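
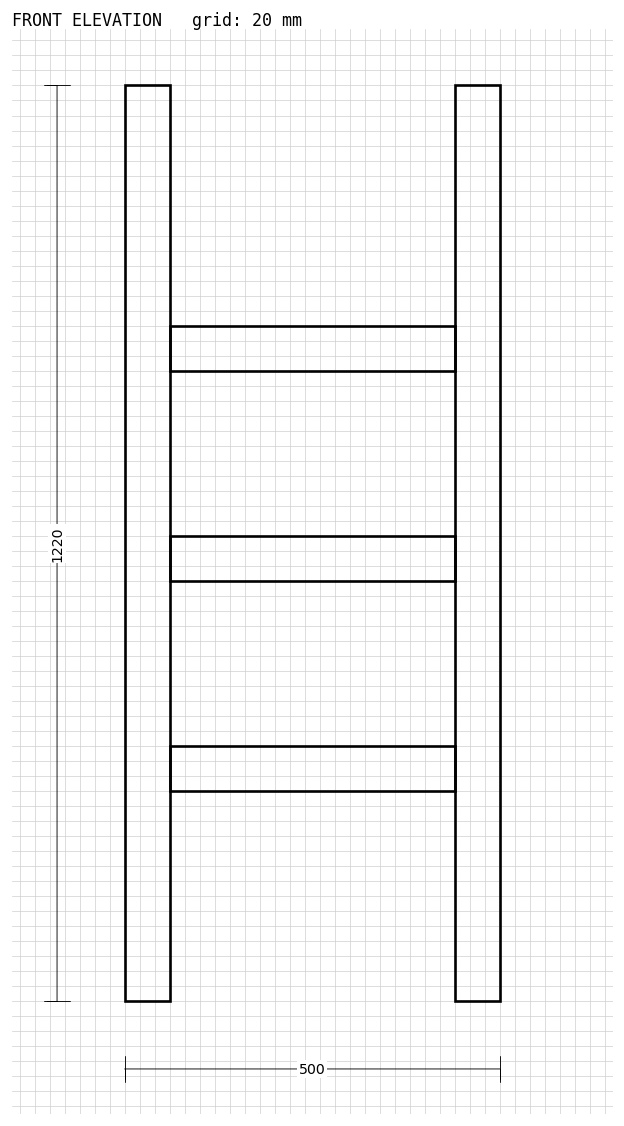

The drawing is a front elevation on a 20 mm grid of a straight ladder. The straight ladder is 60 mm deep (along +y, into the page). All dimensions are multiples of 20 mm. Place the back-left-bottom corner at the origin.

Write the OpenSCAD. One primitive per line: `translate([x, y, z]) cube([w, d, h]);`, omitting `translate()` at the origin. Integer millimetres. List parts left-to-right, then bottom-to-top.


cube([60, 60, 1220]);
translate([60, 0, 280]) cube([380, 60, 60]);
translate([60, 0, 560]) cube([380, 60, 60]);
translate([60, 0, 840]) cube([380, 60, 60]);
translate([440, 0, 0]) cube([60, 60, 1220]);


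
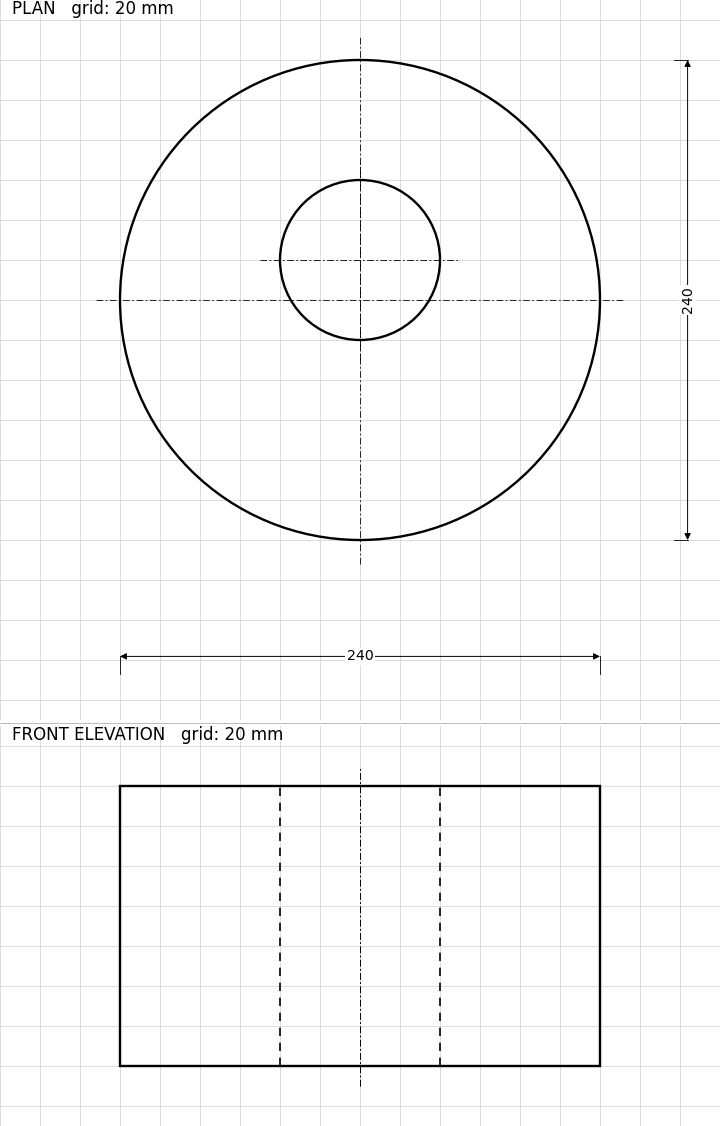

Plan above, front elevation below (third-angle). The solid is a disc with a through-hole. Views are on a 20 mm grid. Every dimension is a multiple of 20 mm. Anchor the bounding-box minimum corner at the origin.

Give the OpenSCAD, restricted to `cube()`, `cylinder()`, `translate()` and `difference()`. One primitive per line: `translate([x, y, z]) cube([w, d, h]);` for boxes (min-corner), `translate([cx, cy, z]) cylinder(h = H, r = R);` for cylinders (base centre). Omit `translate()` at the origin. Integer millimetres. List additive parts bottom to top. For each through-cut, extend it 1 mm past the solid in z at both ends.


difference() {
  translate([120, 120, 0]) cylinder(h = 140, r = 120);
  translate([120, 140, -1]) cylinder(h = 142, r = 40);
}


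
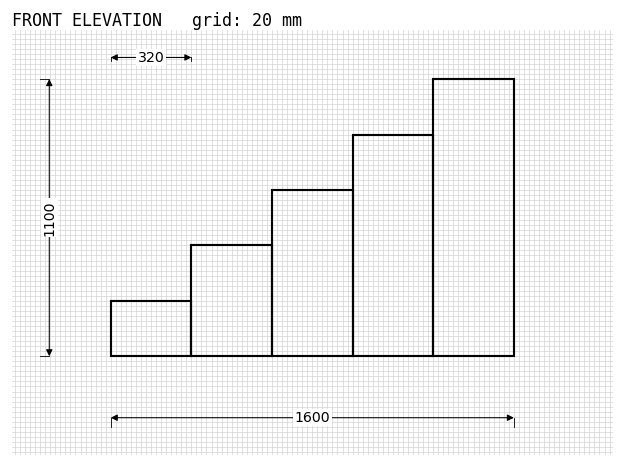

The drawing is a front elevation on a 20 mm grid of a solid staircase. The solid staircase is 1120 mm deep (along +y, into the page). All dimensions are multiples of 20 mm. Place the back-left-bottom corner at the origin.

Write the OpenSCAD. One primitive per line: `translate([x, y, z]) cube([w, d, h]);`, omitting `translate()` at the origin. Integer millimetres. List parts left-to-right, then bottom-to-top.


cube([320, 1120, 220]);
translate([320, 0, 0]) cube([320, 1120, 440]);
translate([640, 0, 0]) cube([320, 1120, 660]);
translate([960, 0, 0]) cube([320, 1120, 880]);
translate([1280, 0, 0]) cube([320, 1120, 1100]);


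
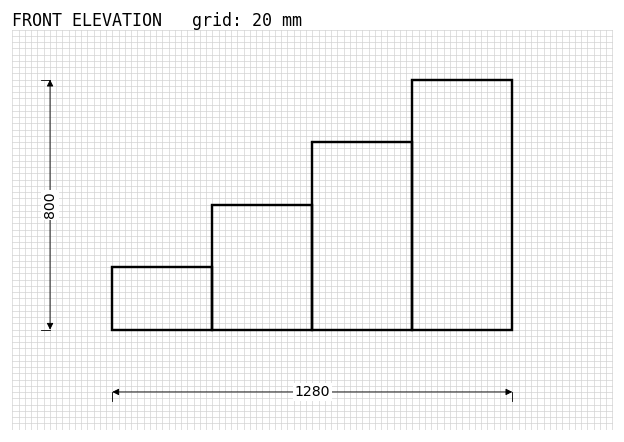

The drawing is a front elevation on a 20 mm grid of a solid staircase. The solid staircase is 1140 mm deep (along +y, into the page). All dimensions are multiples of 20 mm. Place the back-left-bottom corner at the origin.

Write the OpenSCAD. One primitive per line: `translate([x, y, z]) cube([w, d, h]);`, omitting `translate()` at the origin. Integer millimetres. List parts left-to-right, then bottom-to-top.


cube([320, 1140, 200]);
translate([320, 0, 0]) cube([320, 1140, 400]);
translate([640, 0, 0]) cube([320, 1140, 600]);
translate([960, 0, 0]) cube([320, 1140, 800]);


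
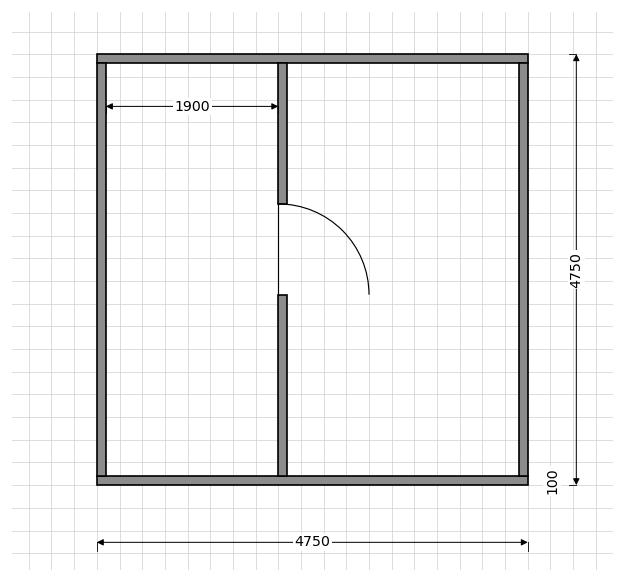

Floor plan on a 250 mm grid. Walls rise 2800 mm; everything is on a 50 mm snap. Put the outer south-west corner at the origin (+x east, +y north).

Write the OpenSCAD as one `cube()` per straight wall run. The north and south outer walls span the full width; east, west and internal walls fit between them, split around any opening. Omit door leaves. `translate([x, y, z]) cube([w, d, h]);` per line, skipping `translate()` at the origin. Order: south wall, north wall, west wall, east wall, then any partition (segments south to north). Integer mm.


cube([4750, 100, 2800]);
translate([0, 4650, 0]) cube([4750, 100, 2800]);
translate([0, 100, 0]) cube([100, 4550, 2800]);
translate([4650, 100, 0]) cube([100, 4550, 2800]);
translate([2000, 100, 0]) cube([100, 2000, 2800]);
translate([2000, 3100, 0]) cube([100, 1550, 2800]);


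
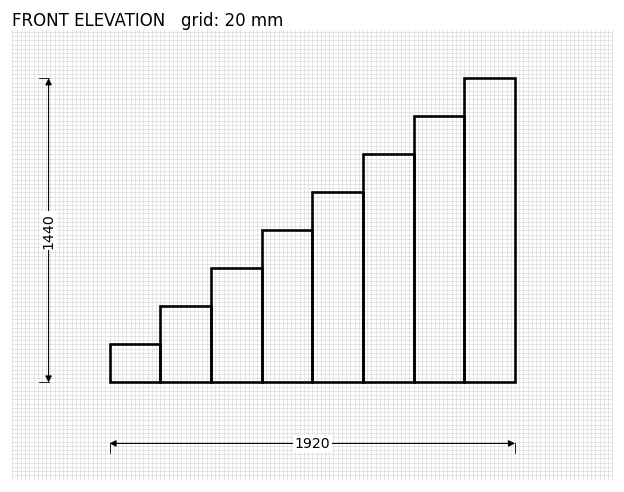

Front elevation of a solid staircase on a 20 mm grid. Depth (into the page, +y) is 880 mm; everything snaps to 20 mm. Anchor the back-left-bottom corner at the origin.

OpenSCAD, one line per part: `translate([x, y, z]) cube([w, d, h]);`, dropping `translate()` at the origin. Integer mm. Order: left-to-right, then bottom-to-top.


cube([240, 880, 180]);
translate([240, 0, 0]) cube([240, 880, 360]);
translate([480, 0, 0]) cube([240, 880, 540]);
translate([720, 0, 0]) cube([240, 880, 720]);
translate([960, 0, 0]) cube([240, 880, 900]);
translate([1200, 0, 0]) cube([240, 880, 1080]);
translate([1440, 0, 0]) cube([240, 880, 1260]);
translate([1680, 0, 0]) cube([240, 880, 1440]);


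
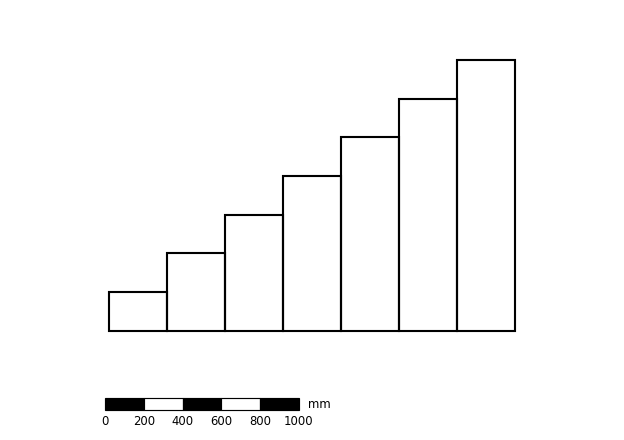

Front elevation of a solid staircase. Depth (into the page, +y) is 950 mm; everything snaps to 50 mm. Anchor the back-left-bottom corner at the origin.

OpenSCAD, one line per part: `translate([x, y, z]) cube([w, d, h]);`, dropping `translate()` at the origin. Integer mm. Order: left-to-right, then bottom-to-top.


cube([300, 950, 200]);
translate([300, 0, 0]) cube([300, 950, 400]);
translate([600, 0, 0]) cube([300, 950, 600]);
translate([900, 0, 0]) cube([300, 950, 800]);
translate([1200, 0, 0]) cube([300, 950, 1000]);
translate([1500, 0, 0]) cube([300, 950, 1200]);
translate([1800, 0, 0]) cube([300, 950, 1400]);


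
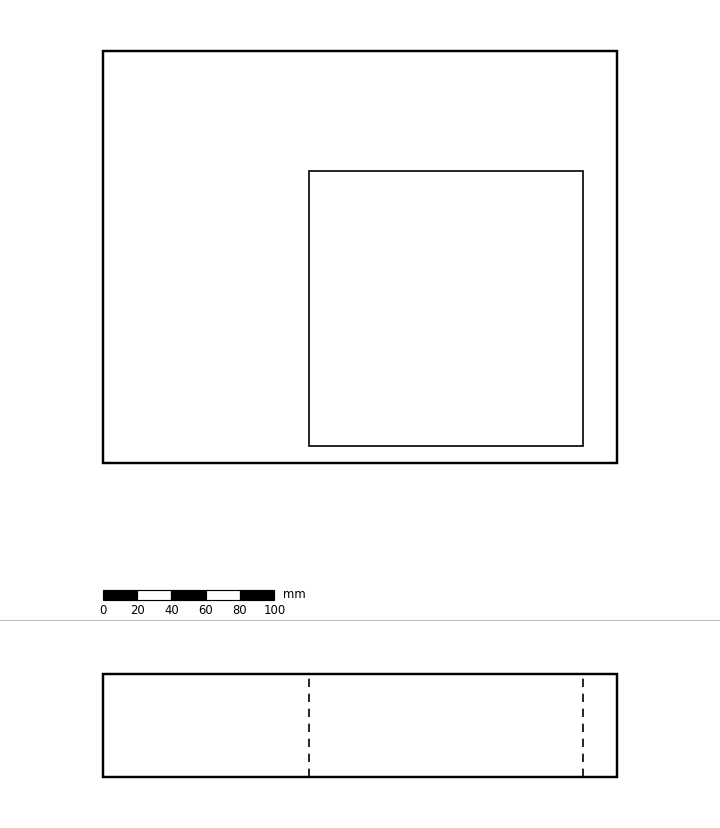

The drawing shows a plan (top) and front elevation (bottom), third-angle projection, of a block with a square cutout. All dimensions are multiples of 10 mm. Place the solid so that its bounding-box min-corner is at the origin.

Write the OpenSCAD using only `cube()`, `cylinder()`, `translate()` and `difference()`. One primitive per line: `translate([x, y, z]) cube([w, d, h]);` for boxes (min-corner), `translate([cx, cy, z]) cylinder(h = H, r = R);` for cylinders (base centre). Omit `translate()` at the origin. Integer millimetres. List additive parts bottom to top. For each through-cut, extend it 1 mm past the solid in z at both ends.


difference() {
  cube([300, 240, 60]);
  translate([120, 10, -1]) cube([160, 160, 62]);
}


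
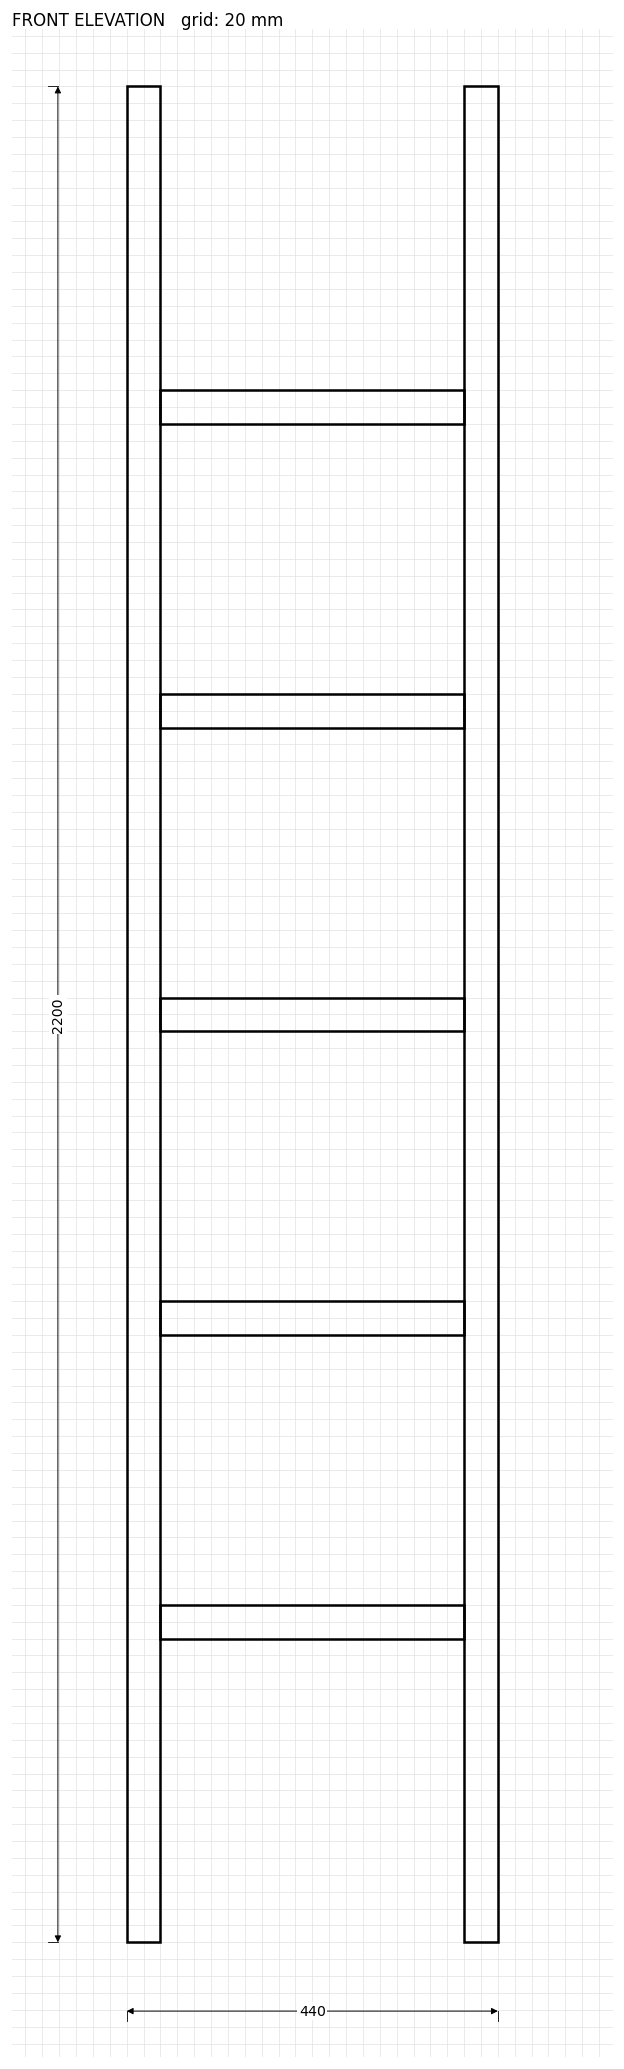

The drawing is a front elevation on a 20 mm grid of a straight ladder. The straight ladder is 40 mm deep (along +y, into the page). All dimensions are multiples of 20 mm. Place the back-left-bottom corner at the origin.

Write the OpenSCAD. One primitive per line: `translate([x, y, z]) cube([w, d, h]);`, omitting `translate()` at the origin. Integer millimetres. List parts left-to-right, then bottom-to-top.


cube([40, 40, 2200]);
translate([40, 0, 360]) cube([360, 40, 40]);
translate([40, 0, 720]) cube([360, 40, 40]);
translate([40, 0, 1080]) cube([360, 40, 40]);
translate([40, 0, 1440]) cube([360, 40, 40]);
translate([40, 0, 1800]) cube([360, 40, 40]);
translate([400, 0, 0]) cube([40, 40, 2200]);


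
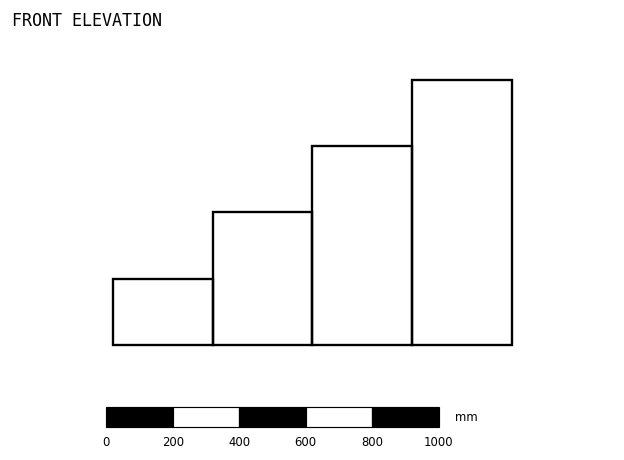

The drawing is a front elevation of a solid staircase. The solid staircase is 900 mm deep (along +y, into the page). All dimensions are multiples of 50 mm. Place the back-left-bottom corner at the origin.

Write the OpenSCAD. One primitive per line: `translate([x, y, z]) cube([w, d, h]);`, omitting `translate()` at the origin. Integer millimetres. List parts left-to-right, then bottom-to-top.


cube([300, 900, 200]);
translate([300, 0, 0]) cube([300, 900, 400]);
translate([600, 0, 0]) cube([300, 900, 600]);
translate([900, 0, 0]) cube([300, 900, 800]);


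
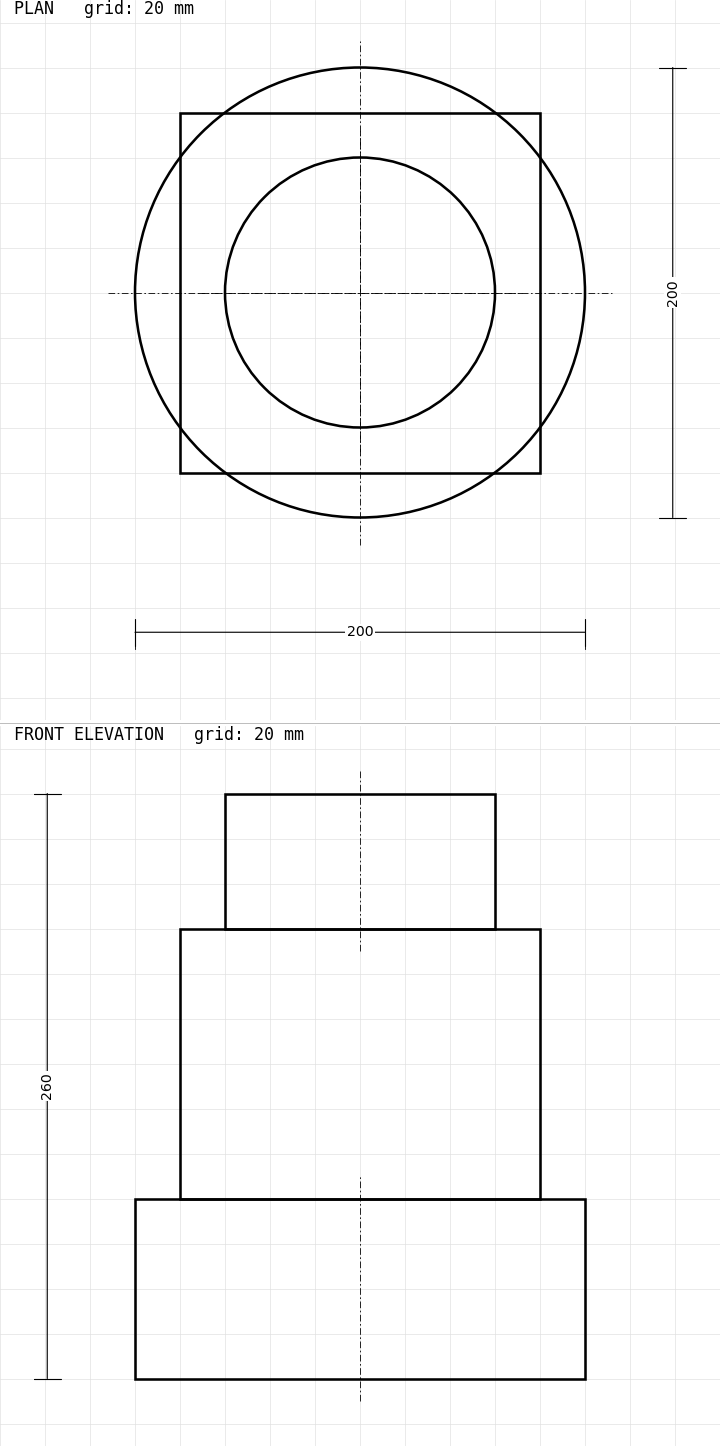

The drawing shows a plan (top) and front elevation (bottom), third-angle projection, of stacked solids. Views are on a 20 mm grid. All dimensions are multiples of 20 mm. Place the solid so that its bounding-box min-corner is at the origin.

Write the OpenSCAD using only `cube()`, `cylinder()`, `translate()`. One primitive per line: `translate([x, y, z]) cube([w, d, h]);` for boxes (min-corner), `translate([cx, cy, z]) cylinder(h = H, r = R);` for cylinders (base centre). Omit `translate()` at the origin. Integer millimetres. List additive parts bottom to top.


translate([100, 100, 0]) cylinder(h = 80, r = 100);
translate([20, 20, 80]) cube([160, 160, 120]);
translate([100, 100, 200]) cylinder(h = 60, r = 60);


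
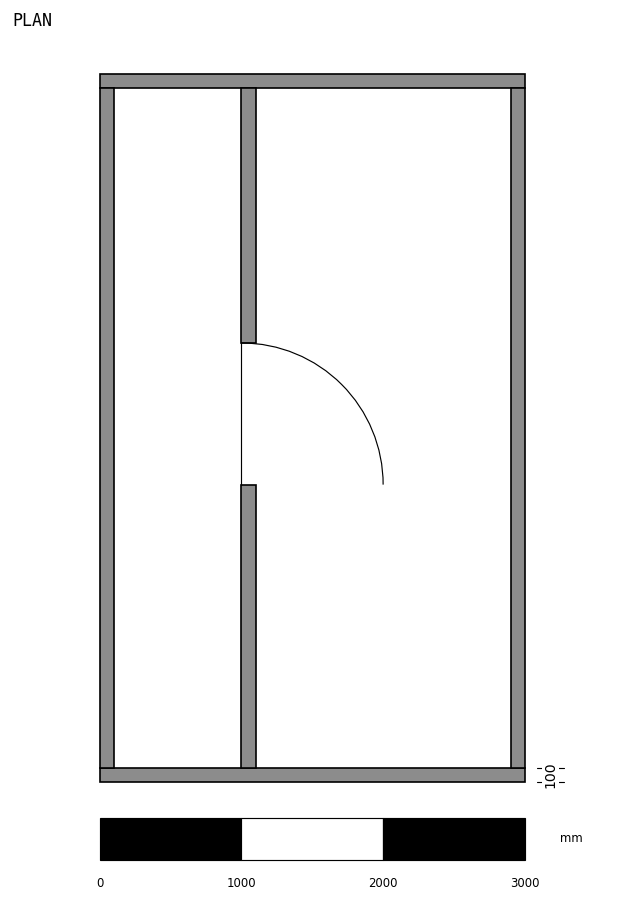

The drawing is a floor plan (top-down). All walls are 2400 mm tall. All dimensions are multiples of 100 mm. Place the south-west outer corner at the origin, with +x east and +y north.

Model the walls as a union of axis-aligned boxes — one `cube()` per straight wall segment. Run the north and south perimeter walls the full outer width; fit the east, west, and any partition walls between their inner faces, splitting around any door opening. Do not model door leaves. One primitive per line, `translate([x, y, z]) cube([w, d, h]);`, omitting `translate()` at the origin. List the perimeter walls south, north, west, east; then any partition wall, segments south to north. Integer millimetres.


cube([3000, 100, 2400]);
translate([0, 4900, 0]) cube([3000, 100, 2400]);
translate([0, 100, 0]) cube([100, 4800, 2400]);
translate([2900, 100, 0]) cube([100, 4800, 2400]);
translate([1000, 100, 0]) cube([100, 2000, 2400]);
translate([1000, 3100, 0]) cube([100, 1800, 2400]);


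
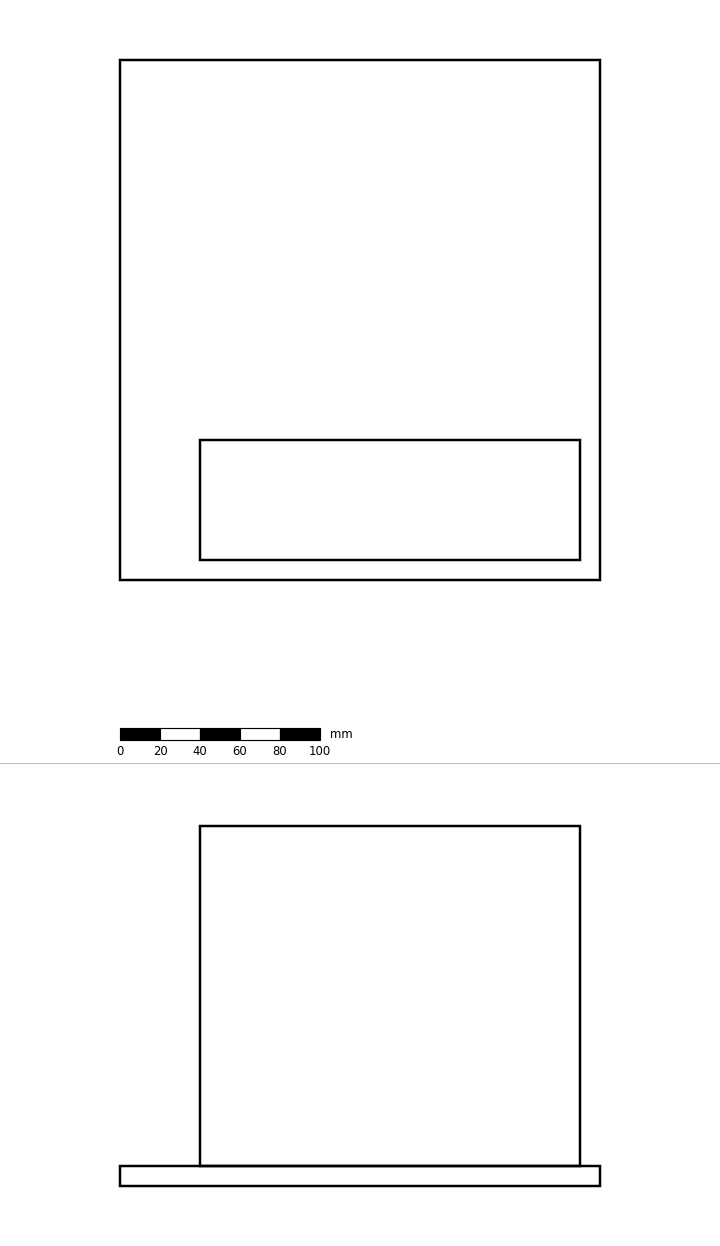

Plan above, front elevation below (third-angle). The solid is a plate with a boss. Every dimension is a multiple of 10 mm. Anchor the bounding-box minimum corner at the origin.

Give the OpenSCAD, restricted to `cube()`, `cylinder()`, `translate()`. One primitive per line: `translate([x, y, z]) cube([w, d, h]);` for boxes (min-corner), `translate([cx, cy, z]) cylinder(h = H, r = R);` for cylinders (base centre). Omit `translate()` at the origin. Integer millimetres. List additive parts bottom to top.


cube([240, 260, 10]);
translate([40, 10, 10]) cube([190, 60, 170]);


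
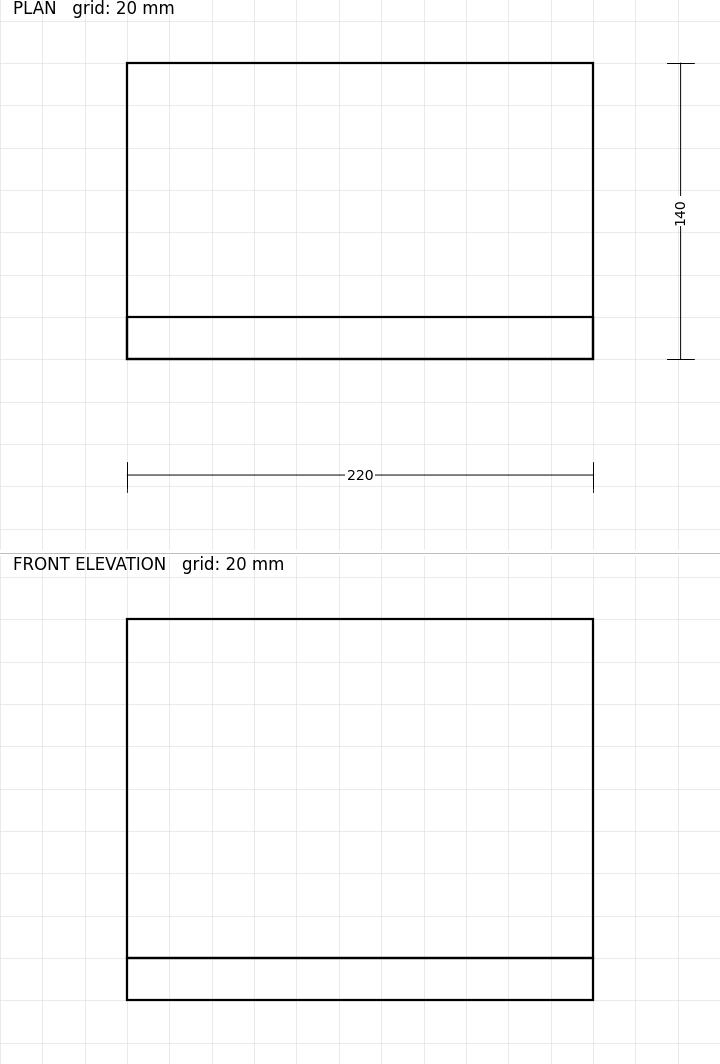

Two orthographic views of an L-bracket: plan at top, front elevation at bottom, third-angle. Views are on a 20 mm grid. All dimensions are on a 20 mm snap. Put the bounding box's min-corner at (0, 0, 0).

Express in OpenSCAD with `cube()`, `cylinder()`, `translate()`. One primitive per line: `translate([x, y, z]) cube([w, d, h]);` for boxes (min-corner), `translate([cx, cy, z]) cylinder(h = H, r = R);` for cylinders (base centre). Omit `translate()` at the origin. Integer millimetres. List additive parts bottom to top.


cube([220, 140, 20]);
translate([0, 0, 20]) cube([220, 20, 160]);


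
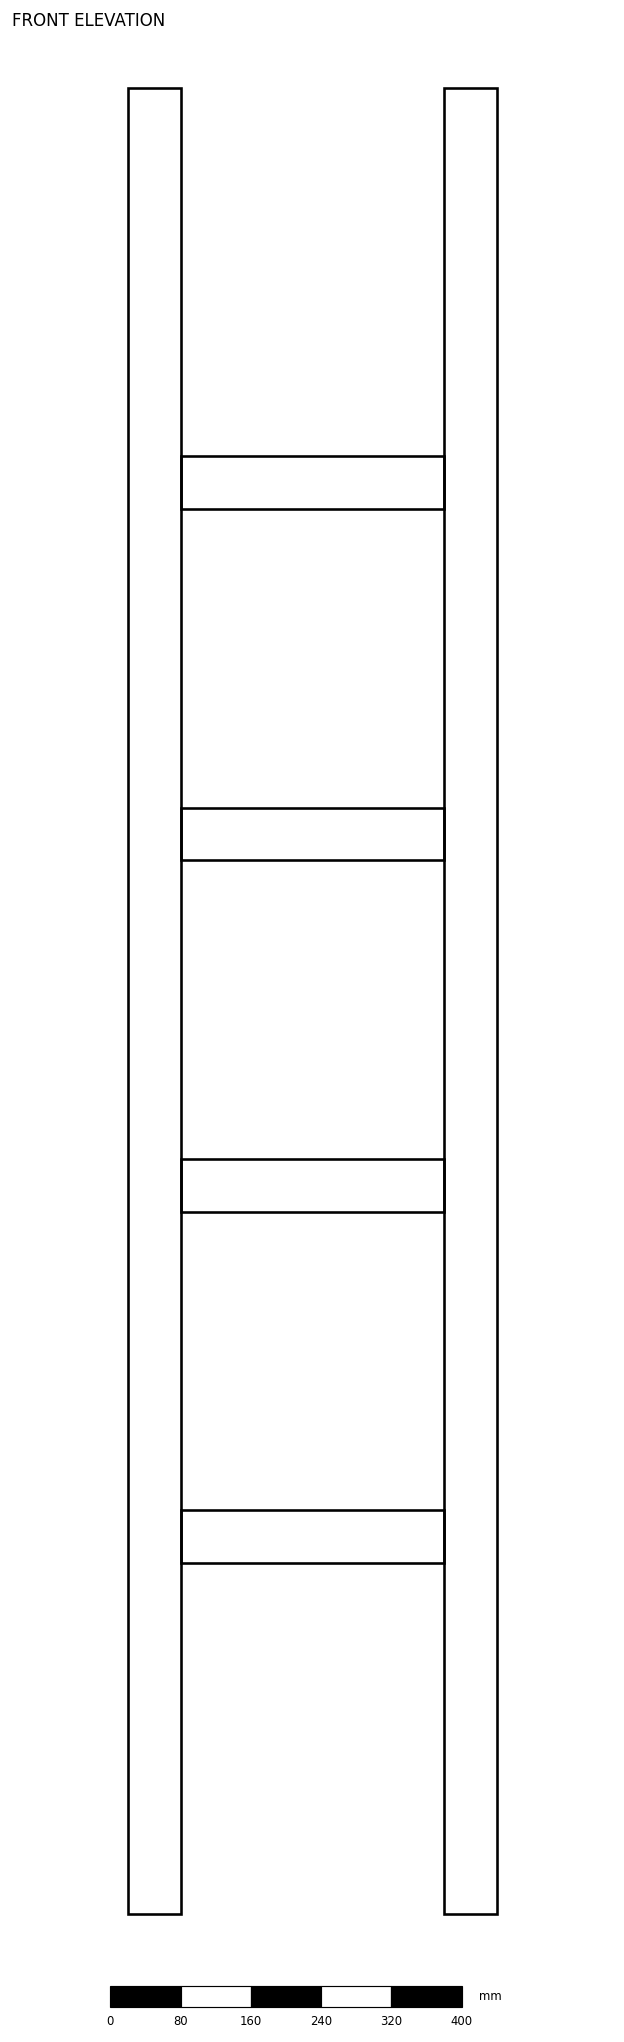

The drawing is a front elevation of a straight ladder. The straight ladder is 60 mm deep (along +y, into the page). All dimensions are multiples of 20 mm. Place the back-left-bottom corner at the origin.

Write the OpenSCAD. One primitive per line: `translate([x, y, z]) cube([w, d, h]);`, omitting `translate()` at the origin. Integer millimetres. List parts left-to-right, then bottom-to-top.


cube([60, 60, 2080]);
translate([60, 0, 400]) cube([300, 60, 60]);
translate([60, 0, 800]) cube([300, 60, 60]);
translate([60, 0, 1200]) cube([300, 60, 60]);
translate([60, 0, 1600]) cube([300, 60, 60]);
translate([360, 0, 0]) cube([60, 60, 2080]);


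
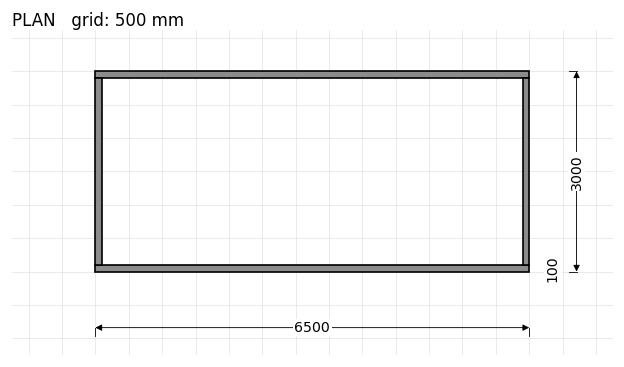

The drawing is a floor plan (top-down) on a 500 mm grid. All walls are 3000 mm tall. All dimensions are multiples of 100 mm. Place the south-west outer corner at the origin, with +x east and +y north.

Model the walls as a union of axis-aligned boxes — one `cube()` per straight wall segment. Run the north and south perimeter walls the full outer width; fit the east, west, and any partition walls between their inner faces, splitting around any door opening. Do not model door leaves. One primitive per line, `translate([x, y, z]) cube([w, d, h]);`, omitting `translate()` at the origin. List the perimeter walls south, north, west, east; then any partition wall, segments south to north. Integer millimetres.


cube([6500, 100, 3000]);
translate([0, 2900, 0]) cube([6500, 100, 3000]);
translate([0, 100, 0]) cube([100, 2800, 3000]);
translate([6400, 100, 0]) cube([100, 2800, 3000]);


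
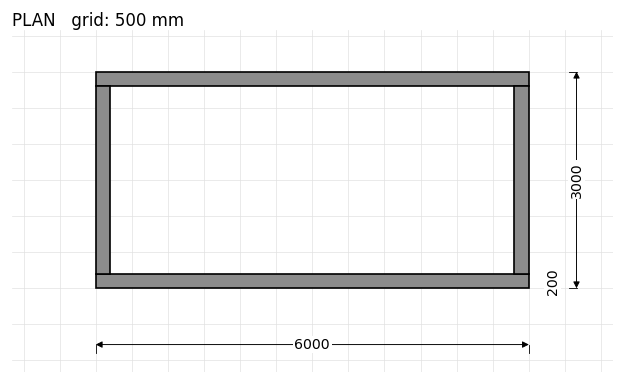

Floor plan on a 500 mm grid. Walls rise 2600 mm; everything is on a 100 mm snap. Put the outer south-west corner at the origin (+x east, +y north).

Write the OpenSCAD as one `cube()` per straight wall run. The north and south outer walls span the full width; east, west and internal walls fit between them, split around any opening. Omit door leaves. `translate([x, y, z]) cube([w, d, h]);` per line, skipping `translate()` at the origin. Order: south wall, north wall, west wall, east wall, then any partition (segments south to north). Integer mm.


cube([6000, 200, 2600]);
translate([0, 2800, 0]) cube([6000, 200, 2600]);
translate([0, 200, 0]) cube([200, 2600, 2600]);
translate([5800, 200, 0]) cube([200, 2600, 2600]);


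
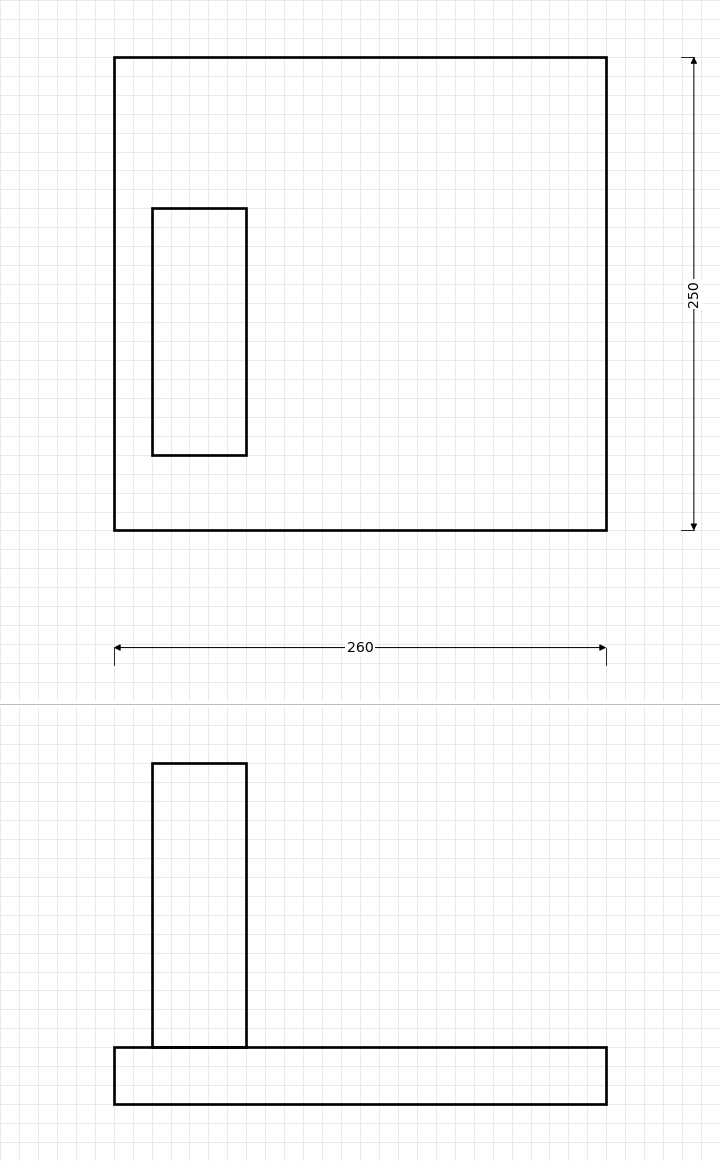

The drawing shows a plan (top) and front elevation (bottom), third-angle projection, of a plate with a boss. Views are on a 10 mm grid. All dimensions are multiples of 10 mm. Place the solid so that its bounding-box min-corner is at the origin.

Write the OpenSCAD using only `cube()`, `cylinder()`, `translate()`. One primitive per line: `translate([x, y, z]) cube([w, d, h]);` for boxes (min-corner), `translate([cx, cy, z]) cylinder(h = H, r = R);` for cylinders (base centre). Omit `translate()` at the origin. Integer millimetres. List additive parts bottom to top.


cube([260, 250, 30]);
translate([20, 40, 30]) cube([50, 130, 150]);


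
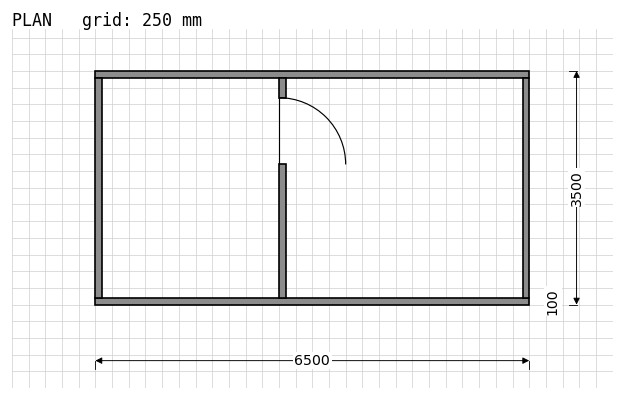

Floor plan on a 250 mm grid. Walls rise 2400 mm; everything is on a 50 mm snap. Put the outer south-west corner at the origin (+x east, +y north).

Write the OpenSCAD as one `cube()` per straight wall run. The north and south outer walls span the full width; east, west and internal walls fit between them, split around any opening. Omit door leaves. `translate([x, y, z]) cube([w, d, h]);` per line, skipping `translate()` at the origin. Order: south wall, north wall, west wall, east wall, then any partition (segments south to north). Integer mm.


cube([6500, 100, 2400]);
translate([0, 3400, 0]) cube([6500, 100, 2400]);
translate([0, 100, 0]) cube([100, 3300, 2400]);
translate([6400, 100, 0]) cube([100, 3300, 2400]);
translate([2750, 100, 0]) cube([100, 2000, 2400]);
translate([2750, 3100, 0]) cube([100, 300, 2400]);


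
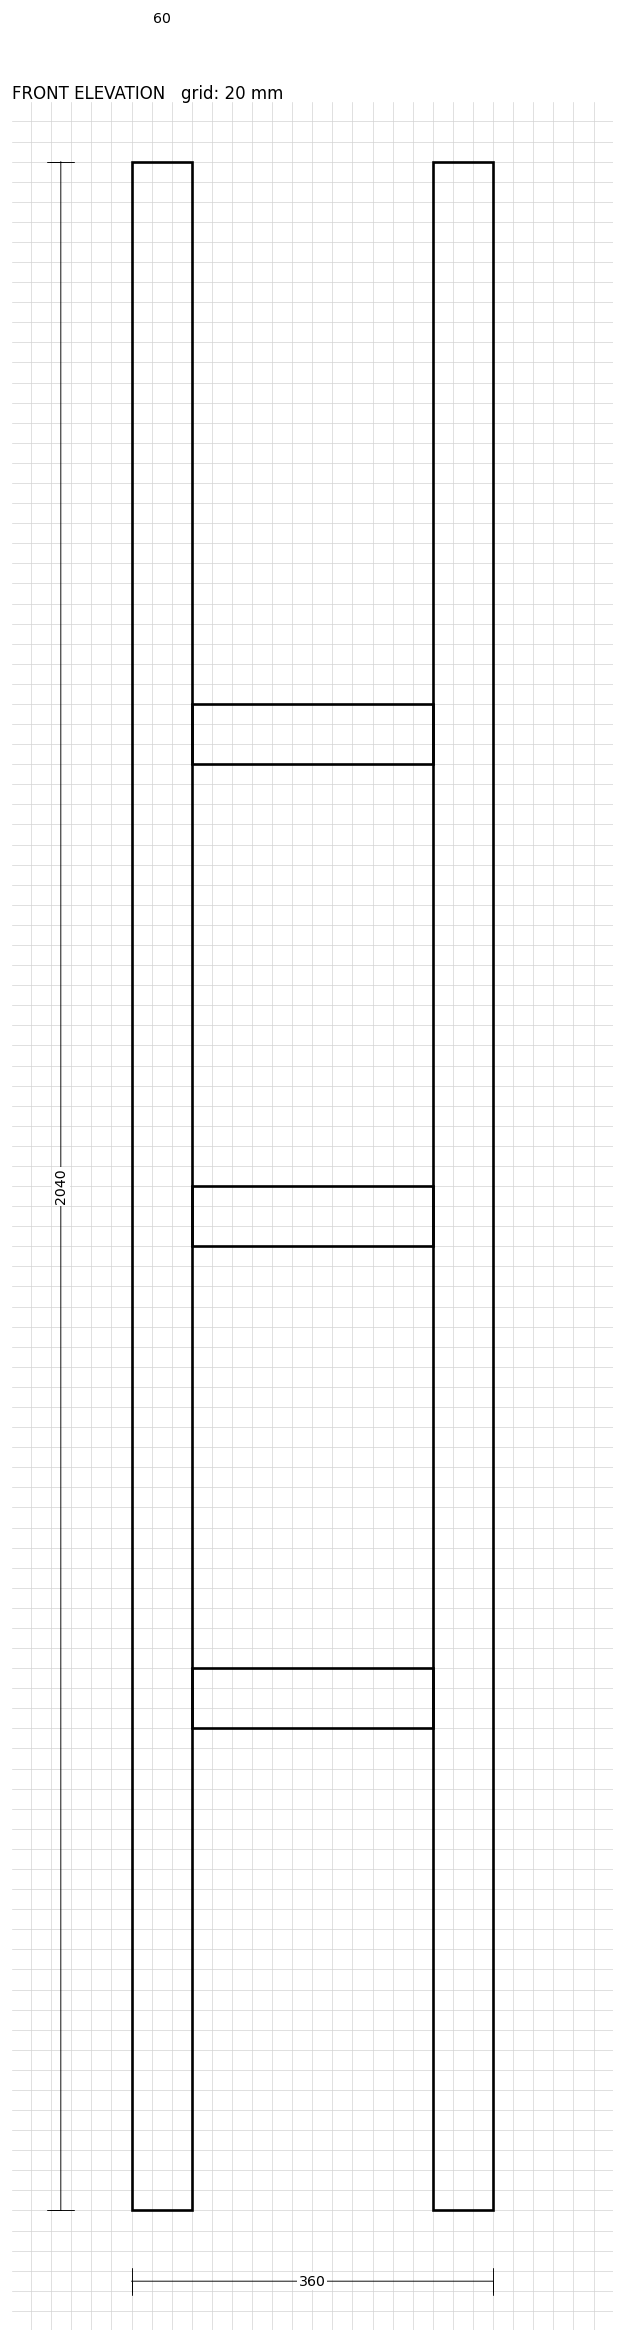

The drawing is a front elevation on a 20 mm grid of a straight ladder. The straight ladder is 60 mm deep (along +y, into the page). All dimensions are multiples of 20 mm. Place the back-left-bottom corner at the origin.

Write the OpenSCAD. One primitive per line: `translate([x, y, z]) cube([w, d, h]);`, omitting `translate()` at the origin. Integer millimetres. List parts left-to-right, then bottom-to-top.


cube([60, 60, 2040]);
translate([60, 0, 480]) cube([240, 60, 60]);
translate([60, 0, 960]) cube([240, 60, 60]);
translate([60, 0, 1440]) cube([240, 60, 60]);
translate([300, 0, 0]) cube([60, 60, 2040]);


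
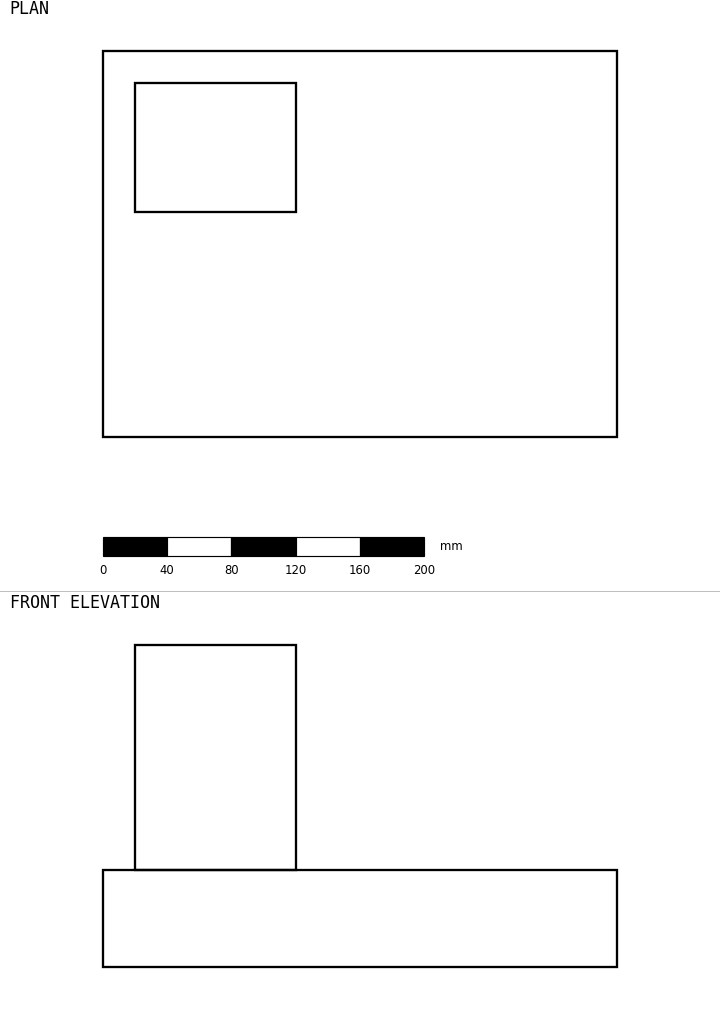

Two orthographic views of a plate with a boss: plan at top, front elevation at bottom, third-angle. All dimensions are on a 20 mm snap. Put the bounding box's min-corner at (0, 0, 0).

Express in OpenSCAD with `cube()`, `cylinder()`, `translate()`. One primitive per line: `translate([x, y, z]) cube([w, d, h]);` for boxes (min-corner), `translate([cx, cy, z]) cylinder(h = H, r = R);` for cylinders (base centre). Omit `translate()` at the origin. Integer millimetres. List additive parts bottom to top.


cube([320, 240, 60]);
translate([20, 140, 60]) cube([100, 80, 140]);


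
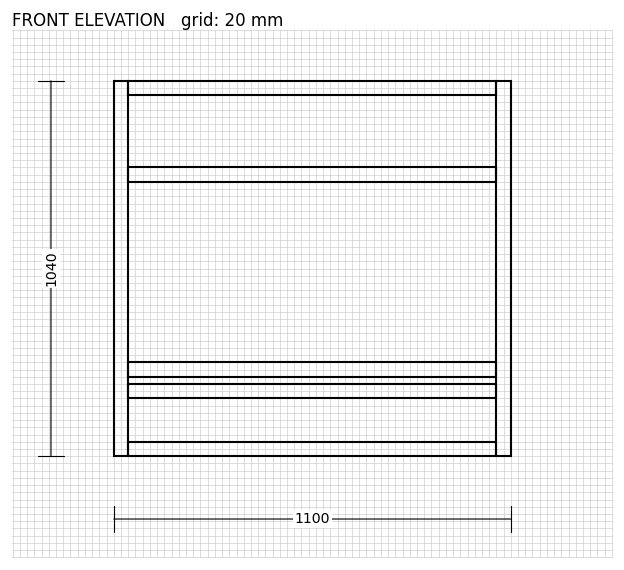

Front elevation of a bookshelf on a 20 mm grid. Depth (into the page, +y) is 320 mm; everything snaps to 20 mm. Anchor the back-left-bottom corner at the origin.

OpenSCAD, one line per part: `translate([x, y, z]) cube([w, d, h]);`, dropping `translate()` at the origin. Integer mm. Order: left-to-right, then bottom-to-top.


cube([40, 320, 1040]);
translate([40, 0, 0]) cube([1020, 320, 40]);
translate([40, 0, 160]) cube([1020, 320, 40]);
translate([40, 0, 220]) cube([1020, 320, 40]);
translate([40, 0, 760]) cube([1020, 320, 40]);
translate([40, 0, 1000]) cube([1020, 320, 40]);
translate([1060, 0, 0]) cube([40, 320, 1040]);


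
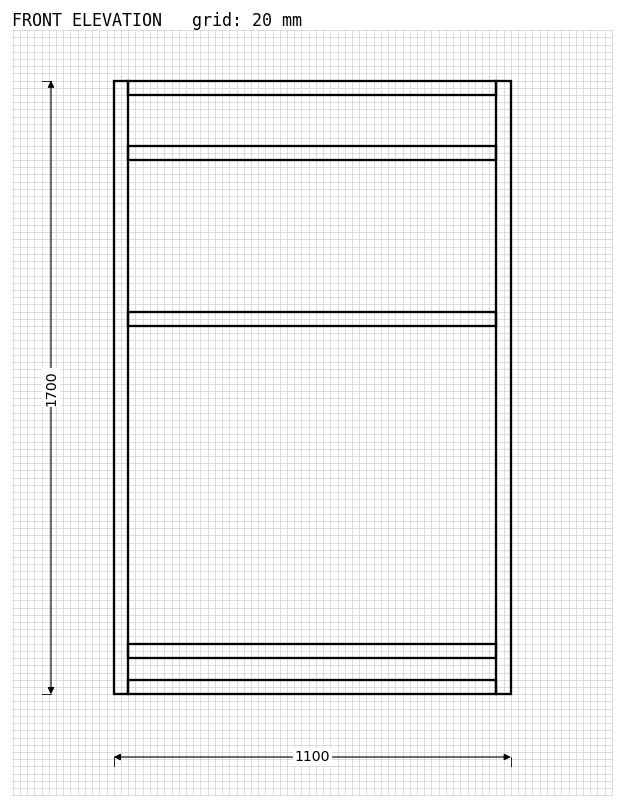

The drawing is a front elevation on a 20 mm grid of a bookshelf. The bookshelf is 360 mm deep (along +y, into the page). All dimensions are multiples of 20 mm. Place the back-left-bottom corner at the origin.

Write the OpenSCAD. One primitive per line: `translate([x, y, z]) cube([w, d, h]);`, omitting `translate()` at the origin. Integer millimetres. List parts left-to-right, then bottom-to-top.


cube([40, 360, 1700]);
translate([40, 0, 0]) cube([1020, 360, 40]);
translate([40, 0, 100]) cube([1020, 360, 40]);
translate([40, 0, 1020]) cube([1020, 360, 40]);
translate([40, 0, 1480]) cube([1020, 360, 40]);
translate([40, 0, 1660]) cube([1020, 360, 40]);
translate([1060, 0, 0]) cube([40, 360, 1700]);


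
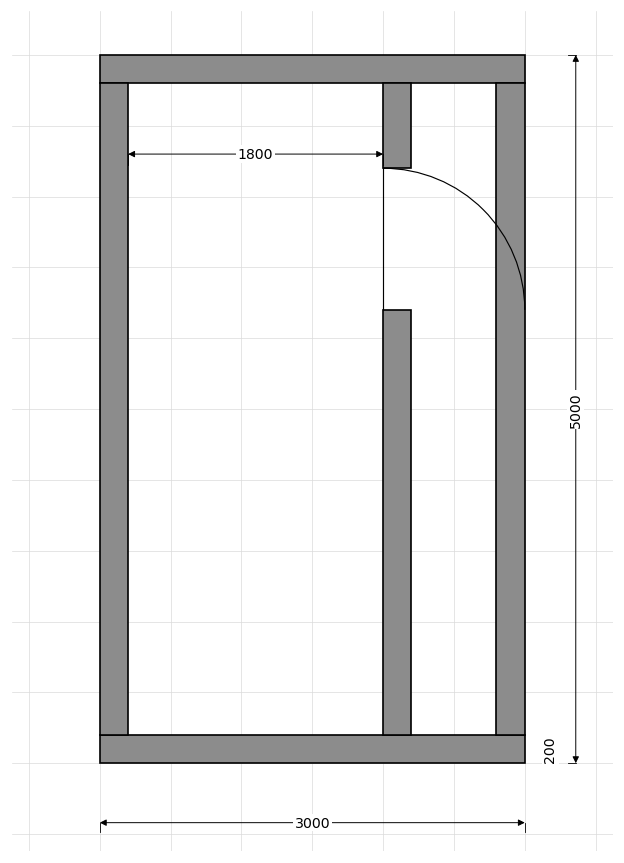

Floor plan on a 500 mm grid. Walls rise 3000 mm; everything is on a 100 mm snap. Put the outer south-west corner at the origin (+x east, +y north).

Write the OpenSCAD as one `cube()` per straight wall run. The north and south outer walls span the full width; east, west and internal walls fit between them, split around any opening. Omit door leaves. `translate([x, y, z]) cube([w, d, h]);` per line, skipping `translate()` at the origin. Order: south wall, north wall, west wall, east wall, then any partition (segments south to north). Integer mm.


cube([3000, 200, 3000]);
translate([0, 4800, 0]) cube([3000, 200, 3000]);
translate([0, 200, 0]) cube([200, 4600, 3000]);
translate([2800, 200, 0]) cube([200, 4600, 3000]);
translate([2000, 200, 0]) cube([200, 3000, 3000]);
translate([2000, 4200, 0]) cube([200, 600, 3000]);


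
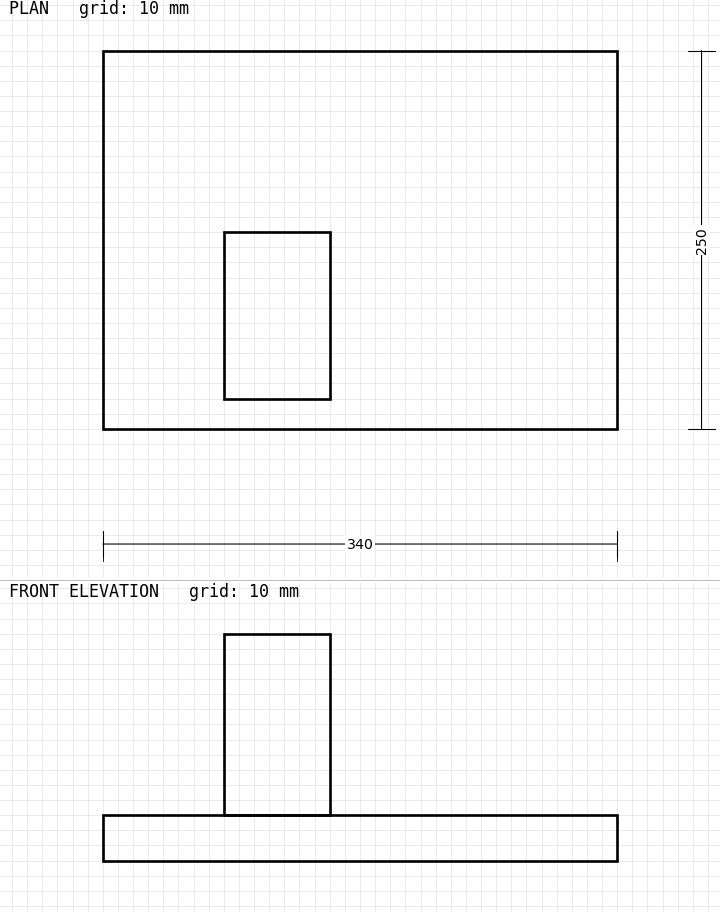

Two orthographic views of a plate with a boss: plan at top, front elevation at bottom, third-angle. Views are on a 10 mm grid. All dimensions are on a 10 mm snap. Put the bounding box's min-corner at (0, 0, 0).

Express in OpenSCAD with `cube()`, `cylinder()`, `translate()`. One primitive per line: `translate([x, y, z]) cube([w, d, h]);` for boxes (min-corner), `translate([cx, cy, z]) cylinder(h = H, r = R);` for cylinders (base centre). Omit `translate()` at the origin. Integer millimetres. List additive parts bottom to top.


cube([340, 250, 30]);
translate([80, 20, 30]) cube([70, 110, 120]);


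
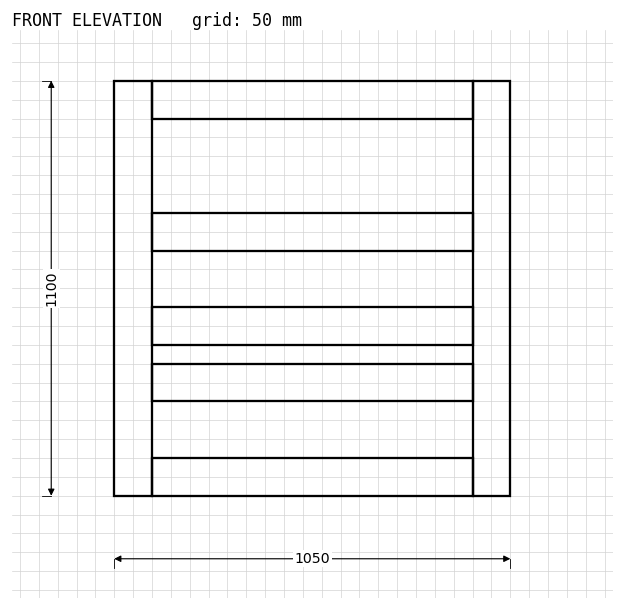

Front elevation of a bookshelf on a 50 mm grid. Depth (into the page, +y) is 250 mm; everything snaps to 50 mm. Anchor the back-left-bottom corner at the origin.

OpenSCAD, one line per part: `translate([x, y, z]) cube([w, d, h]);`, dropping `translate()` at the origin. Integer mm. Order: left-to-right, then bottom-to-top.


cube([100, 250, 1100]);
translate([100, 0, 0]) cube([850, 250, 100]);
translate([100, 0, 250]) cube([850, 250, 100]);
translate([100, 0, 400]) cube([850, 250, 100]);
translate([100, 0, 650]) cube([850, 250, 100]);
translate([100, 0, 1000]) cube([850, 250, 100]);
translate([950, 0, 0]) cube([100, 250, 1100]);


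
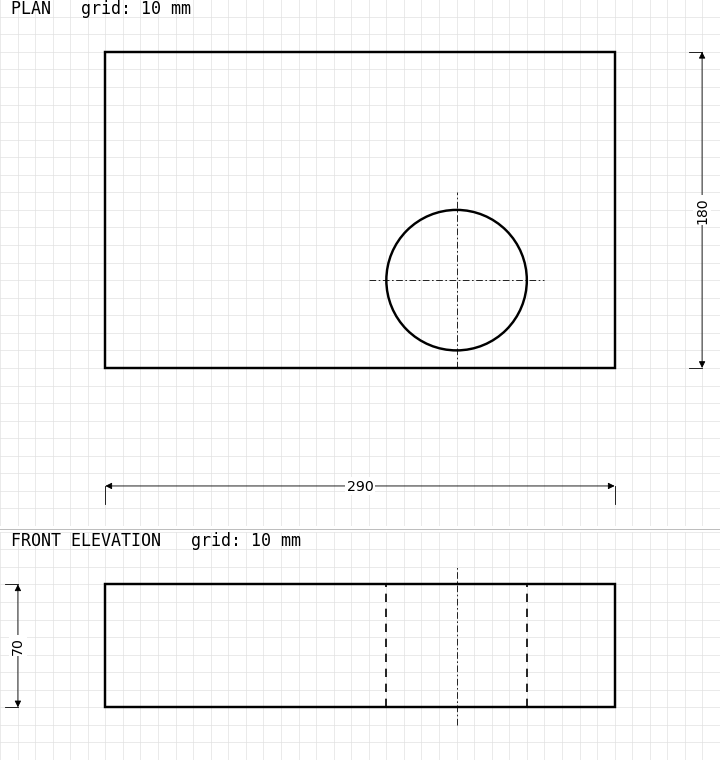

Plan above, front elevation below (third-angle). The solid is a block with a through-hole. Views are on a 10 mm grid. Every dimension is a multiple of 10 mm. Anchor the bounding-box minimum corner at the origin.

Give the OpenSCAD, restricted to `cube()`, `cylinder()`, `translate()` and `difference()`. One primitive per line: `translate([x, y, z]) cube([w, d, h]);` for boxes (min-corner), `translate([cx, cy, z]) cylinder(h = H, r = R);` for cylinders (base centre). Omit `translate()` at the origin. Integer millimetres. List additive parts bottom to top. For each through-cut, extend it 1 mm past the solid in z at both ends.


difference() {
  cube([290, 180, 70]);
  translate([200, 50, -1]) cylinder(h = 72, r = 40);
}


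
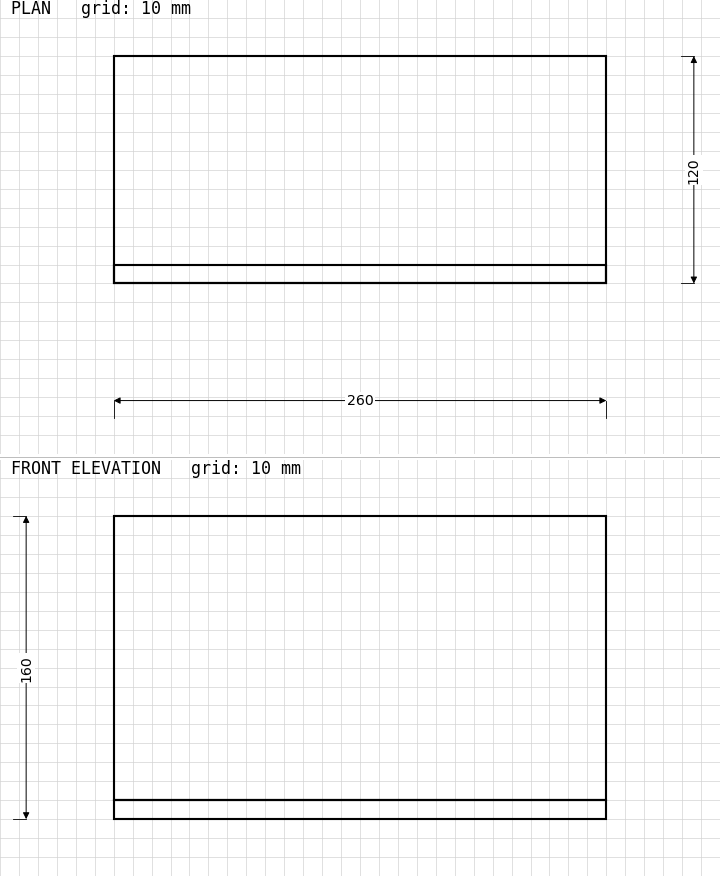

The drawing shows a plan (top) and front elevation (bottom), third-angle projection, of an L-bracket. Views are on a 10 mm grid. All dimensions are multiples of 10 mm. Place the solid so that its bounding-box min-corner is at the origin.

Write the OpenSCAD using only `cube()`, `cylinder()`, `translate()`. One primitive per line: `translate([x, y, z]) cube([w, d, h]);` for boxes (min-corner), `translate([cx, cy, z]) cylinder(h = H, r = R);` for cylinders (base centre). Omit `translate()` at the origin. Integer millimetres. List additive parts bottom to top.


cube([260, 120, 10]);
translate([0, 0, 10]) cube([260, 10, 150]);


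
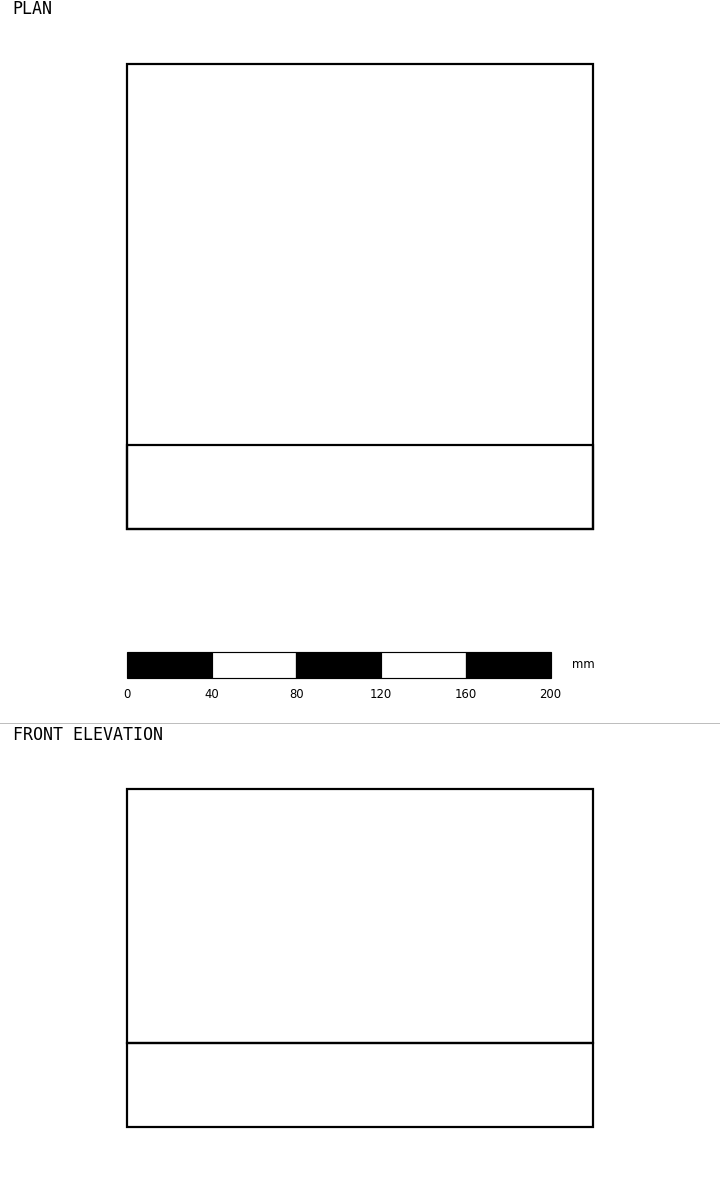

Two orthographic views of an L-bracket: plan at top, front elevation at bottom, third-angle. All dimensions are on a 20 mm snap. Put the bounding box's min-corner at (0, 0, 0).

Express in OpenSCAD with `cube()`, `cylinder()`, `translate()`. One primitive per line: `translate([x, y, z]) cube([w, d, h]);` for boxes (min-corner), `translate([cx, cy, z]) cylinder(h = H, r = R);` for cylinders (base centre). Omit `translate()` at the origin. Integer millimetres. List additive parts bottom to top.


cube([220, 220, 40]);
translate([0, 0, 40]) cube([220, 40, 120]);


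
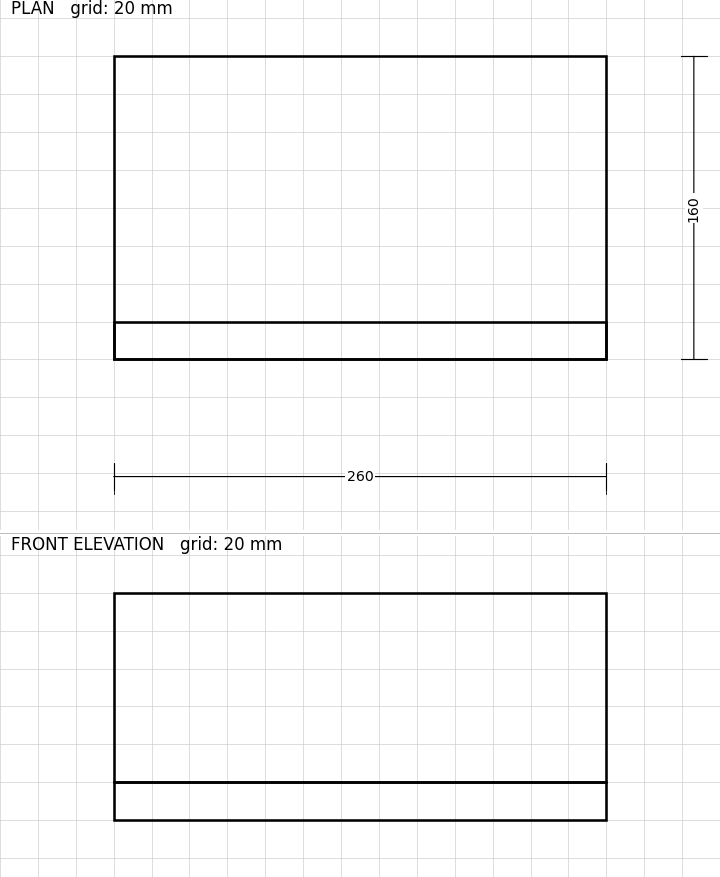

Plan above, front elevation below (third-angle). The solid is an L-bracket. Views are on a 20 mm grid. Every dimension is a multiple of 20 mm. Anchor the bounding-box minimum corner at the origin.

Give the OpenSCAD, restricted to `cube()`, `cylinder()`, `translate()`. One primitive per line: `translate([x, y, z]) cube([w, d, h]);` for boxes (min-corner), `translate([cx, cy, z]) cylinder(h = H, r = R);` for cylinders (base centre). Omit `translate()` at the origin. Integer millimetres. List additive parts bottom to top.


cube([260, 160, 20]);
translate([0, 0, 20]) cube([260, 20, 100]);


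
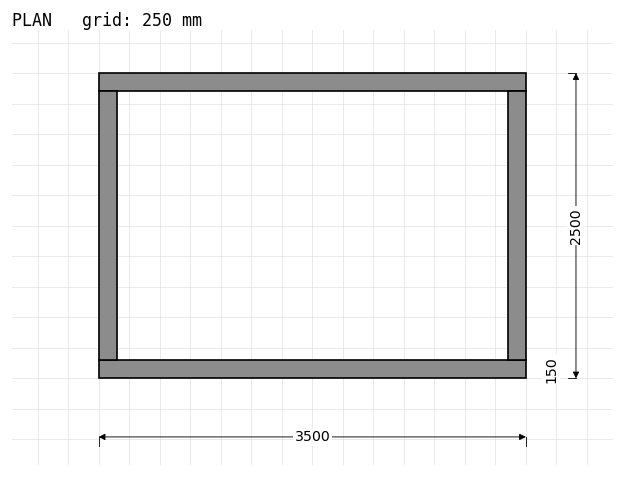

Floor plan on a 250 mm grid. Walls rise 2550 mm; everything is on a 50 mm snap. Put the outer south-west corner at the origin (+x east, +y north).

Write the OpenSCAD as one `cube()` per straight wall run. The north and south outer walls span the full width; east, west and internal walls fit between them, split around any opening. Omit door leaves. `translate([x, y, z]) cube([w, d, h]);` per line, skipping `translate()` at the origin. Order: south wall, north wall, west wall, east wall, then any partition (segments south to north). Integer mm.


cube([3500, 150, 2550]);
translate([0, 2350, 0]) cube([3500, 150, 2550]);
translate([0, 150, 0]) cube([150, 2200, 2550]);
translate([3350, 150, 0]) cube([150, 2200, 2550]);


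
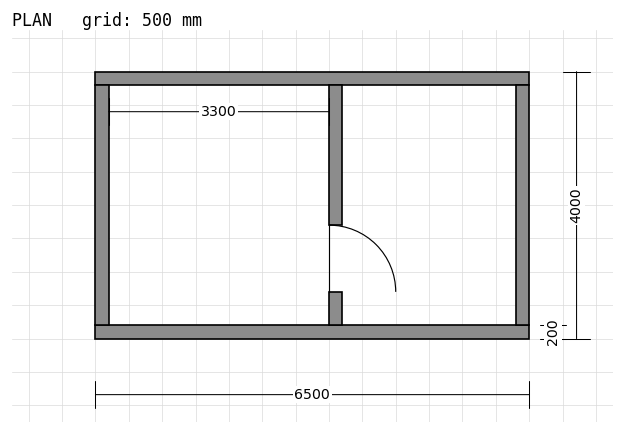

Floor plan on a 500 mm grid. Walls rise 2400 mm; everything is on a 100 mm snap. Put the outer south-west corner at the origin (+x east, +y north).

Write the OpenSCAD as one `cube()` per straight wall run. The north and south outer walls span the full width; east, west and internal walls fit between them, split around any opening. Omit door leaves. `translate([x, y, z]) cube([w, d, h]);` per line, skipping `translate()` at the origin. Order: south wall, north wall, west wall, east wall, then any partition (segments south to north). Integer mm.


cube([6500, 200, 2400]);
translate([0, 3800, 0]) cube([6500, 200, 2400]);
translate([0, 200, 0]) cube([200, 3600, 2400]);
translate([6300, 200, 0]) cube([200, 3600, 2400]);
translate([3500, 200, 0]) cube([200, 500, 2400]);
translate([3500, 1700, 0]) cube([200, 2100, 2400]);


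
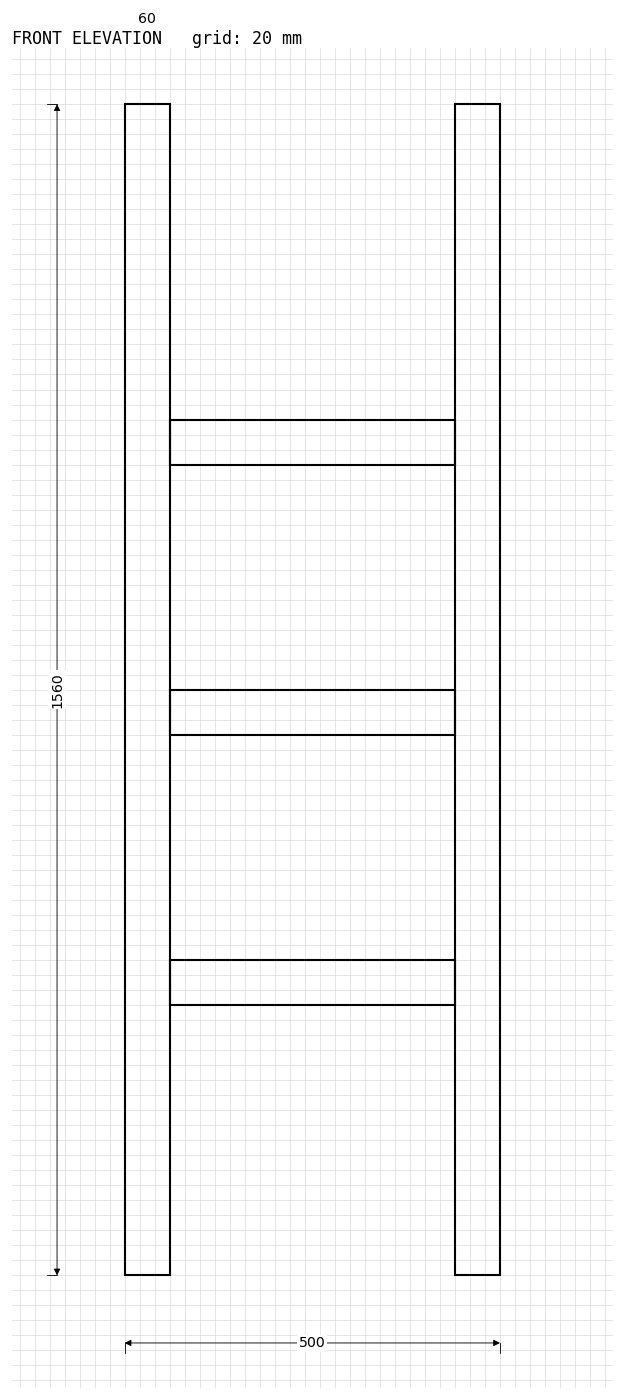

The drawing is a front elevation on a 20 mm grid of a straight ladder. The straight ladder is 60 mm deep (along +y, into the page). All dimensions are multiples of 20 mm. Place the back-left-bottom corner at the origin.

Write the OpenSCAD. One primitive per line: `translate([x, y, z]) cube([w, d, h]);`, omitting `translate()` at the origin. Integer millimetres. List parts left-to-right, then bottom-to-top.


cube([60, 60, 1560]);
translate([60, 0, 360]) cube([380, 60, 60]);
translate([60, 0, 720]) cube([380, 60, 60]);
translate([60, 0, 1080]) cube([380, 60, 60]);
translate([440, 0, 0]) cube([60, 60, 1560]);


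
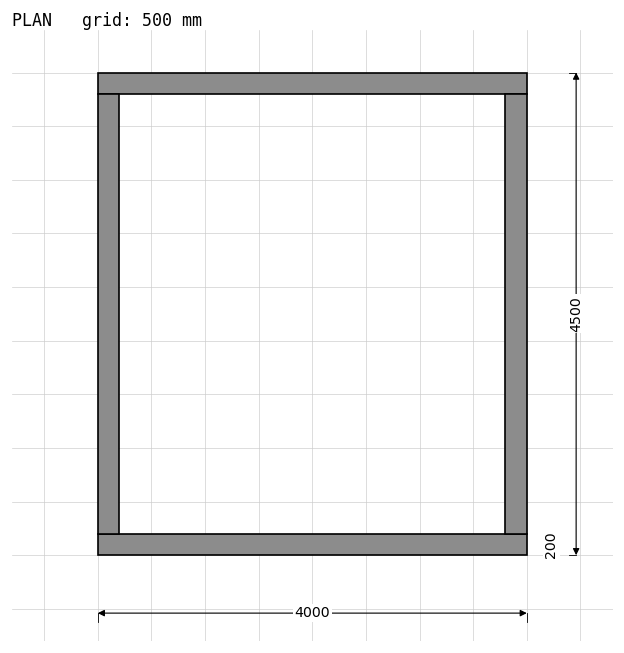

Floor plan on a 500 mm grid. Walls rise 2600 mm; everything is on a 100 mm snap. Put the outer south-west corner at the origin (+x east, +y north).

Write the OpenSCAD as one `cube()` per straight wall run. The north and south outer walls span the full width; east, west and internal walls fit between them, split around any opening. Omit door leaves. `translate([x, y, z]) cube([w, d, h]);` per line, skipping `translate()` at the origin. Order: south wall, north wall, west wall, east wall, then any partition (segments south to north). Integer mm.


cube([4000, 200, 2600]);
translate([0, 4300, 0]) cube([4000, 200, 2600]);
translate([0, 200, 0]) cube([200, 4100, 2600]);
translate([3800, 200, 0]) cube([200, 4100, 2600]);


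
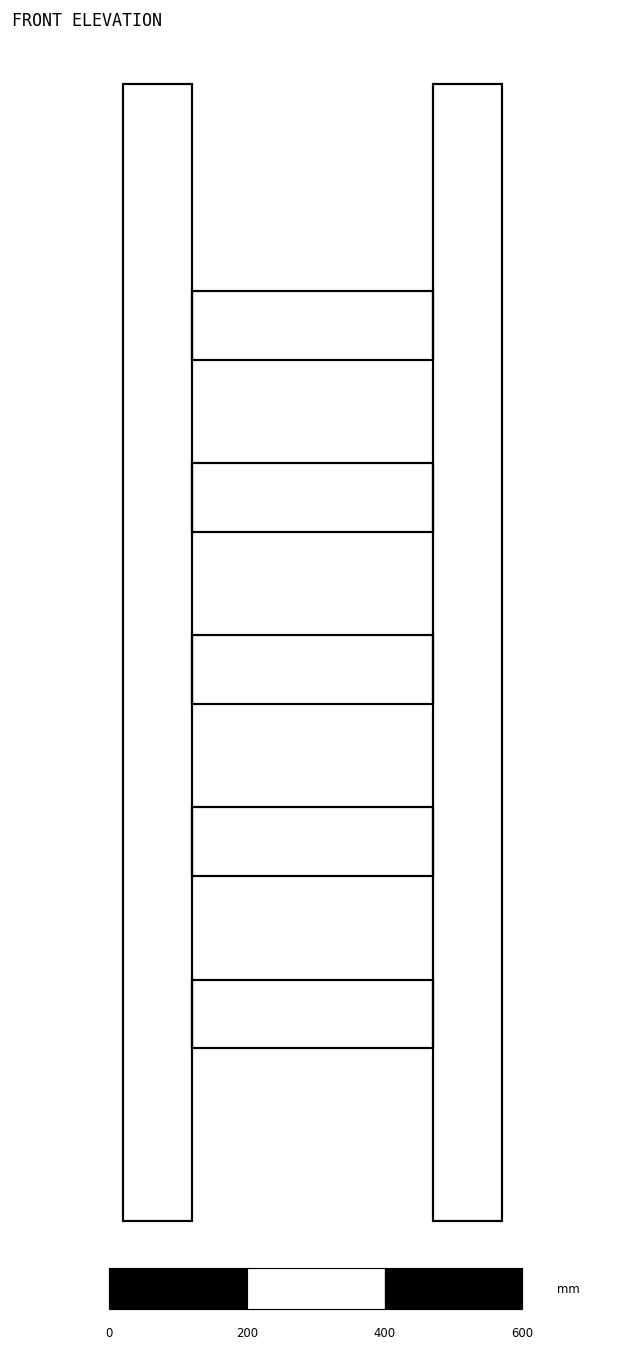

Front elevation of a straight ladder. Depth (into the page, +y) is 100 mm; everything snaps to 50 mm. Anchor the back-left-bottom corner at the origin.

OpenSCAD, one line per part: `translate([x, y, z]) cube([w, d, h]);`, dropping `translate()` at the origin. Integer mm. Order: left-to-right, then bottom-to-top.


cube([100, 100, 1650]);
translate([100, 0, 250]) cube([350, 100, 100]);
translate([100, 0, 500]) cube([350, 100, 100]);
translate([100, 0, 750]) cube([350, 100, 100]);
translate([100, 0, 1000]) cube([350, 100, 100]);
translate([100, 0, 1250]) cube([350, 100, 100]);
translate([450, 0, 0]) cube([100, 100, 1650]);


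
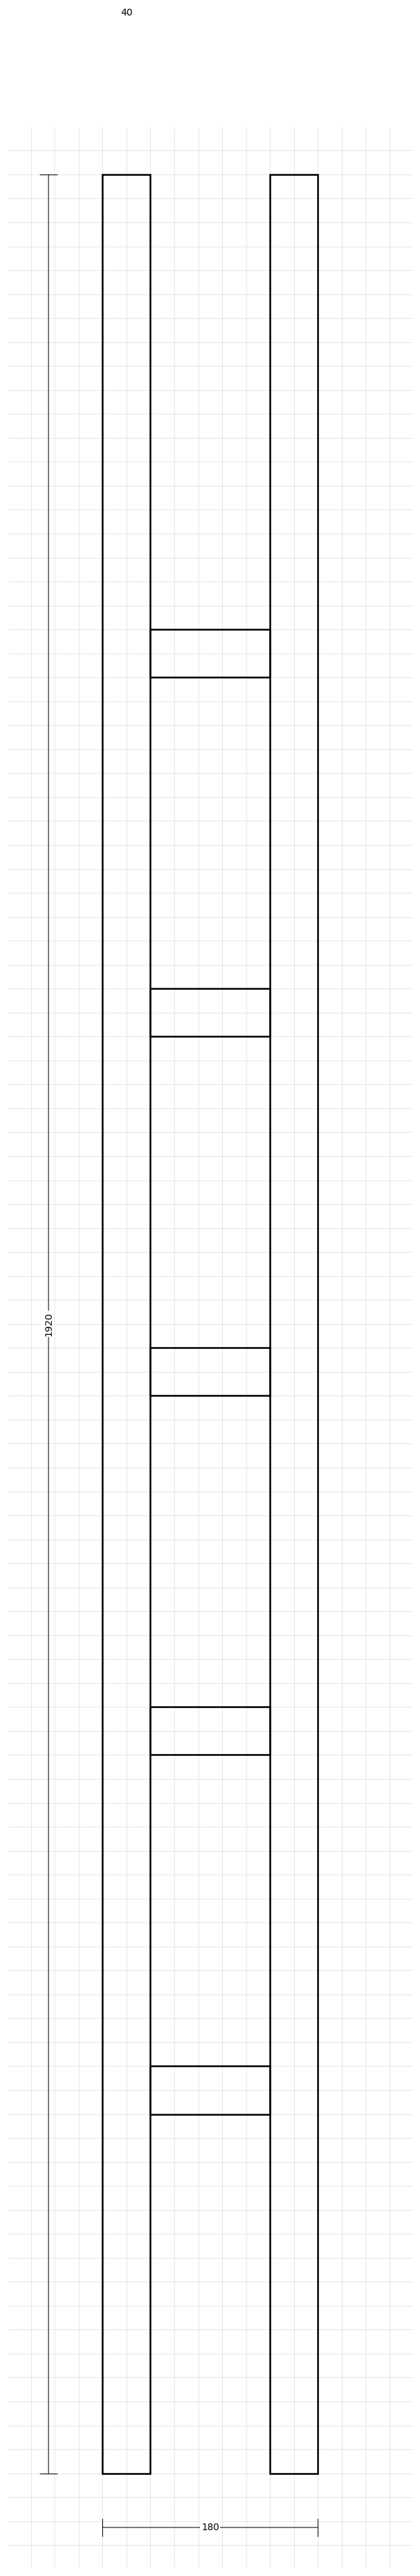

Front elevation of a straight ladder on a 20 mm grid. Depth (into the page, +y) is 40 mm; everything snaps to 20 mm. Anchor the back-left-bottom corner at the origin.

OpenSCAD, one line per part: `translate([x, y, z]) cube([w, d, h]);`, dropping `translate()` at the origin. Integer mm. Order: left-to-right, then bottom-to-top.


cube([40, 40, 1920]);
translate([40, 0, 300]) cube([100, 40, 40]);
translate([40, 0, 600]) cube([100, 40, 40]);
translate([40, 0, 900]) cube([100, 40, 40]);
translate([40, 0, 1200]) cube([100, 40, 40]);
translate([40, 0, 1500]) cube([100, 40, 40]);
translate([140, 0, 0]) cube([40, 40, 1920]);
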